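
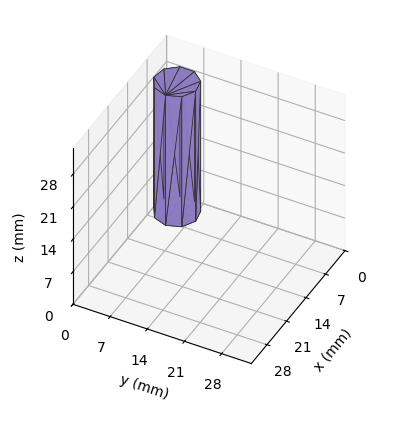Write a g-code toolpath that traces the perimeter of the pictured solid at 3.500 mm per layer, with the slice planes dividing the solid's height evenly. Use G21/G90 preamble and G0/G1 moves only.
Reading the render: the shape is a regular 9-sided prism (a cylinder approximated with 9 flat sides), circumscribed radius ≈ 4 mm, height ≈ 28 mm (dimensions read to the nearest mm from the axis ticks). For the g-code, the solid's height is divided into equal slices at the stated Δz and each level perimeter traced with G1 moves after a G0 lift.

; perimeter-only toolpath
G21 ; units = mm
G90 ; absolute positioning
G28 ; home
; layer 1
G0 Z3.500
G0 X8.000 Y4.000
G1 X7.064 Y6.571
G1 X4.695 Y7.939
G1 X2.000 Y7.464
G1 X0.241 Y5.368
G1 X0.241 Y2.632
G1 X2.000 Y0.536
G1 X4.695 Y0.061
G1 X7.064 Y1.429
G1 X8.000 Y4.000
; layer 2
G0 Z7.000
G0 X8.000 Y4.000
G1 X7.064 Y6.571
G1 X4.695 Y7.939
G1 X2.000 Y7.464
G1 X0.241 Y5.368
G1 X0.241 Y2.632
G1 X2.000 Y0.536
G1 X4.695 Y0.061
G1 X7.064 Y1.429
G1 X8.000 Y4.000
; layer 3
G0 Z10.500
G0 X8.000 Y4.000
G1 X7.064 Y6.571
G1 X4.695 Y7.939
G1 X2.000 Y7.464
G1 X0.241 Y5.368
G1 X0.241 Y2.632
G1 X2.000 Y0.536
G1 X4.695 Y0.061
G1 X7.064 Y1.429
G1 X8.000 Y4.000
; layer 4
G0 Z14.000
G0 X8.000 Y4.000
G1 X7.064 Y6.571
G1 X4.695 Y7.939
G1 X2.000 Y7.464
G1 X0.241 Y5.368
G1 X0.241 Y2.632
G1 X2.000 Y0.536
G1 X4.695 Y0.061
G1 X7.064 Y1.429
G1 X8.000 Y4.000
; layer 5
G0 Z17.500
G0 X8.000 Y4.000
G1 X7.064 Y6.571
G1 X4.695 Y7.939
G1 X2.000 Y7.464
G1 X0.241 Y5.368
G1 X0.241 Y2.632
G1 X2.000 Y0.536
G1 X4.695 Y0.061
G1 X7.064 Y1.429
G1 X8.000 Y4.000
; layer 6
G0 Z21.000
G0 X8.000 Y4.000
G1 X7.064 Y6.571
G1 X4.695 Y7.939
G1 X2.000 Y7.464
G1 X0.241 Y5.368
G1 X0.241 Y2.632
G1 X2.000 Y0.536
G1 X4.695 Y0.061
G1 X7.064 Y1.429
G1 X8.000 Y4.000
; layer 7
G0 Z24.500
G0 X8.000 Y4.000
G1 X7.064 Y6.571
G1 X4.695 Y7.939
G1 X2.000 Y7.464
G1 X0.241 Y5.368
G1 X0.241 Y2.632
G1 X2.000 Y0.536
G1 X4.695 Y0.061
G1 X7.064 Y1.429
G1 X8.000 Y4.000
; layer 8
G0 Z28.000
G0 X8.000 Y4.000
G1 X7.064 Y6.571
G1 X4.695 Y7.939
G1 X2.000 Y7.464
G1 X0.241 Y5.368
G1 X0.241 Y2.632
G1 X2.000 Y0.536
G1 X4.695 Y0.061
G1 X7.064 Y1.429
G1 X8.000 Y4.000
M2 ; end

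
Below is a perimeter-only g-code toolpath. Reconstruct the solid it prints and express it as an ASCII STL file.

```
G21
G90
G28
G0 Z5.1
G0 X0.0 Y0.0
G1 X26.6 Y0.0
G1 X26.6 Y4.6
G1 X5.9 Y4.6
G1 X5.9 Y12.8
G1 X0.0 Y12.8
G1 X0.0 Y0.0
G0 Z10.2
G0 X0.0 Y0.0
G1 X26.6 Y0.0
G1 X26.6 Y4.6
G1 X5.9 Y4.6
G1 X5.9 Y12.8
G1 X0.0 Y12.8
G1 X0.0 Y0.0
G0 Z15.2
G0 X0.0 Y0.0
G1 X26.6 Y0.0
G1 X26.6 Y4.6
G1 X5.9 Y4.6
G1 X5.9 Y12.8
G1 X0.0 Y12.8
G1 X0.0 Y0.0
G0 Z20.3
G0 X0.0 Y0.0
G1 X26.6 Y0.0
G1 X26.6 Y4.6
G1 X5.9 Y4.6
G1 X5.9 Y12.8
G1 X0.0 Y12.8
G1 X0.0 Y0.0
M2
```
solid part
  facet normal 0.0000 0.0000 -1.0000
    outer loop
      vertex 26.6 4.6 0.0
      vertex 26.6 0.0 0.0
      vertex 0.0 0.0 0.0
    endloop
  endfacet
  facet normal 0.0000 0.0000 -1.0000
    outer loop
      vertex 5.9 4.6 0.0
      vertex 26.6 4.6 0.0
      vertex 0.0 0.0 0.0
    endloop
  endfacet
  facet normal 0.0000 0.0000 -1.0000
    outer loop
      vertex 5.9 12.8 0.0
      vertex 5.9 4.6 0.0
      vertex 0.0 0.0 0.0
    endloop
  endfacet
  facet normal 0.0000 0.0000 -1.0000
    outer loop
      vertex 0.0 12.8 0.0
      vertex 5.9 12.8 0.0
      vertex 0.0 0.0 0.0
    endloop
  endfacet
  facet normal 0.0000 0.0000 1.0000
    outer loop
      vertex 0.0 0.0 20.3
      vertex 26.6 0.0 20.3
      vertex 26.6 4.6 20.3
    endloop
  endfacet
  facet normal 0.0000 0.0000 1.0000
    outer loop
      vertex 0.0 0.0 20.3
      vertex 26.6 4.6 20.3
      vertex 5.9 4.6 20.3
    endloop
  endfacet
  facet normal 0.0000 0.0000 1.0000
    outer loop
      vertex 0.0 0.0 20.3
      vertex 5.9 4.6 20.3
      vertex 5.9 12.8 20.3
    endloop
  endfacet
  facet normal 0.0000 0.0000 1.0000
    outer loop
      vertex 0.0 0.0 20.3
      vertex 5.9 12.8 20.3
      vertex 0.0 12.8 20.3
    endloop
  endfacet
  facet normal 0.0000 -1.0000 0.0000
    outer loop
      vertex 0.0 0.0 0.0
      vertex 26.6 0.0 0.0
      vertex 26.6 0.0 20.3
    endloop
  endfacet
  facet normal 0.0000 -1.0000 0.0000
    outer loop
      vertex 0.0 0.0 0.0
      vertex 26.6 0.0 20.3
      vertex 0.0 0.0 20.3
    endloop
  endfacet
  facet normal 1.0000 0.0000 0.0000
    outer loop
      vertex 26.6 0.0 0.0
      vertex 26.6 4.6 0.0
      vertex 26.6 4.6 20.3
    endloop
  endfacet
  facet normal 1.0000 0.0000 0.0000
    outer loop
      vertex 26.6 0.0 0.0
      vertex 26.6 4.6 20.3
      vertex 26.6 0.0 20.3
    endloop
  endfacet
  facet normal 0.0000 1.0000 0.0000
    outer loop
      vertex 26.6 4.6 0.0
      vertex 5.9 4.6 0.0
      vertex 5.9 4.6 20.3
    endloop
  endfacet
  facet normal 0.0000 1.0000 0.0000
    outer loop
      vertex 26.6 4.6 0.0
      vertex 5.9 4.6 20.3
      vertex 26.6 4.6 20.3
    endloop
  endfacet
  facet normal 1.0000 0.0000 0.0000
    outer loop
      vertex 5.9 4.6 0.0
      vertex 5.9 12.8 0.0
      vertex 5.9 12.8 20.3
    endloop
  endfacet
  facet normal 1.0000 0.0000 0.0000
    outer loop
      vertex 5.9 4.6 0.0
      vertex 5.9 12.8 20.3
      vertex 5.9 4.6 20.3
    endloop
  endfacet
  facet normal 0.0000 1.0000 0.0000
    outer loop
      vertex 5.9 12.8 0.0
      vertex 0.0 12.8 0.0
      vertex 0.0 12.8 20.3
    endloop
  endfacet
  facet normal 0.0000 1.0000 0.0000
    outer loop
      vertex 5.9 12.8 0.0
      vertex 0.0 12.8 20.3
      vertex 5.9 12.8 20.3
    endloop
  endfacet
  facet normal -1.0000 0.0000 0.0000
    outer loop
      vertex 0.0 12.8 0.0
      vertex 0.0 0.0 0.0
      vertex 0.0 0.0 20.3
    endloop
  endfacet
  facet normal -1.0000 0.0000 0.0000
    outer loop
      vertex 0.0 12.8 0.0
      vertex 0.0 0.0 20.3
      vertex 0.0 12.8 20.3
    endloop
  endfacet
endsolid part

The G0 Z moves step by Δz≈5.1 mm. Every layer's G1 loop is the same polygon, so the solid is a straight extrusion of it from z=0 to z≈20.3. Closing with flat bottom and top caps and triangulating gives 20 facets — an L-shaped prism: outer 26.6 × 12.8 mm, arm thicknesses ≈ 4.6 mm (horizontal) and 5.9 mm (vertical), extruded 20.3 mm in z.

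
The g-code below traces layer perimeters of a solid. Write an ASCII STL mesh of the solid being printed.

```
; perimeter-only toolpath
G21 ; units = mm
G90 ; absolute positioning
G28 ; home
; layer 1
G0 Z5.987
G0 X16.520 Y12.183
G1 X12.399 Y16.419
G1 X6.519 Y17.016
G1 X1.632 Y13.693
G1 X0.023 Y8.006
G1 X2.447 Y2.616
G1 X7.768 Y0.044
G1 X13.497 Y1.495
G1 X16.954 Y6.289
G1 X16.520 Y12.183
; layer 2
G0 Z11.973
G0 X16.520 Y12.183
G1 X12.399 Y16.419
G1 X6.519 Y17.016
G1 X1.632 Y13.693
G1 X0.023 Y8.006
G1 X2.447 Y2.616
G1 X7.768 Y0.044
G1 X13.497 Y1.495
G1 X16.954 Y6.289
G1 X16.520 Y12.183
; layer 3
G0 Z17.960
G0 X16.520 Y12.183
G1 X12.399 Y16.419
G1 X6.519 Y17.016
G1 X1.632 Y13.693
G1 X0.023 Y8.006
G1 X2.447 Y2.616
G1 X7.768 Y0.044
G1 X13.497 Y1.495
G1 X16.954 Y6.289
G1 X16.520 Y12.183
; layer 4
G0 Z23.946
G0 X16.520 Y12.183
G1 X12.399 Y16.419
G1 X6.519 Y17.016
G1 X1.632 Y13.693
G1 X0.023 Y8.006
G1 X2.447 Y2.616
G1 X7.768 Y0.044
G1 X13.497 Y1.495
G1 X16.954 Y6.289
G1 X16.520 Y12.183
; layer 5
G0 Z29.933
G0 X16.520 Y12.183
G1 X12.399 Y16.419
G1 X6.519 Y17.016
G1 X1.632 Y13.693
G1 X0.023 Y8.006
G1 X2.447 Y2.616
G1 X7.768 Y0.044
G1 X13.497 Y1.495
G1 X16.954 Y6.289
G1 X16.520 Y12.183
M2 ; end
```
solid part
  facet normal 0.0000 0.0000 -1.0000
    outer loop
      vertex 6.519 17.016 0.000
      vertex 12.399 16.419 0.000
      vertex 16.520 12.183 0.000
    endloop
  endfacet
  facet normal 0.0000 0.0000 -1.0000
    outer loop
      vertex 1.632 13.693 0.000
      vertex 6.519 17.016 0.000
      vertex 16.520 12.183 0.000
    endloop
  endfacet
  facet normal 0.0000 0.0000 -1.0000
    outer loop
      vertex 0.023 8.006 0.000
      vertex 1.632 13.693 0.000
      vertex 16.520 12.183 0.000
    endloop
  endfacet
  facet normal 0.0000 0.0000 -1.0000
    outer loop
      vertex 2.447 2.616 0.000
      vertex 0.023 8.006 0.000
      vertex 16.520 12.183 0.000
    endloop
  endfacet
  facet normal 0.0000 0.0000 -1.0000
    outer loop
      vertex 7.768 0.044 0.000
      vertex 2.447 2.616 0.000
      vertex 16.520 12.183 0.000
    endloop
  endfacet
  facet normal 0.0000 0.0000 -1.0000
    outer loop
      vertex 13.497 1.495 0.000
      vertex 7.768 0.044 0.000
      vertex 16.520 12.183 0.000
    endloop
  endfacet
  facet normal 0.0000 0.0000 -1.0000
    outer loop
      vertex 16.954 6.289 0.000
      vertex 13.497 1.495 0.000
      vertex 16.520 12.183 0.000
    endloop
  endfacet
  facet normal 0.0000 0.0000 1.0000
    outer loop
      vertex 16.520 12.183 29.933
      vertex 12.399 16.419 29.933
      vertex 6.519 17.016 29.933
    endloop
  endfacet
  facet normal 0.0000 0.0000 1.0000
    outer loop
      vertex 16.520 12.183 29.933
      vertex 6.519 17.016 29.933
      vertex 1.632 13.693 29.933
    endloop
  endfacet
  facet normal 0.0000 0.0000 1.0000
    outer loop
      vertex 16.520 12.183 29.933
      vertex 1.632 13.693 29.933
      vertex 0.023 8.006 29.933
    endloop
  endfacet
  facet normal 0.0000 0.0000 1.0000
    outer loop
      vertex 16.520 12.183 29.933
      vertex 0.023 8.006 29.933
      vertex 2.447 2.616 29.933
    endloop
  endfacet
  facet normal 0.0000 0.0000 1.0000
    outer loop
      vertex 16.520 12.183 29.933
      vertex 2.447 2.616 29.933
      vertex 7.768 0.044 29.933
    endloop
  endfacet
  facet normal 0.0000 0.0000 1.0000
    outer loop
      vertex 16.520 12.183 29.933
      vertex 7.768 0.044 29.933
      vertex 13.497 1.495 29.933
    endloop
  endfacet
  facet normal 0.0000 0.0000 1.0000
    outer loop
      vertex 16.520 12.183 29.933
      vertex 13.497 1.495 29.933
      vertex 16.954 6.289 29.933
    endloop
  endfacet
  facet normal 0.7168 0.6973 0.0000
    outer loop
      vertex 16.520 12.183 0.000
      vertex 12.399 16.419 0.000
      vertex 12.399 16.419 29.933
    endloop
  endfacet
  facet normal 0.7168 0.6973 0.0000
    outer loop
      vertex 16.520 12.183 0.000
      vertex 12.399 16.419 29.933
      vertex 16.520 12.183 29.933
    endloop
  endfacet
  facet normal 0.1010 0.9949 0.0000
    outer loop
      vertex 12.399 16.419 0.000
      vertex 6.519 17.016 0.000
      vertex 6.519 17.016 29.933
    endloop
  endfacet
  facet normal 0.1010 0.9949 0.0000
    outer loop
      vertex 12.399 16.419 0.000
      vertex 6.519 17.016 29.933
      vertex 12.399 16.419 29.933
    endloop
  endfacet
  facet normal -0.5623 0.8269 0.0000
    outer loop
      vertex 6.519 17.016 0.000
      vertex 1.632 13.693 0.000
      vertex 1.632 13.693 29.933
    endloop
  endfacet
  facet normal -0.5623 0.8269 0.0000
    outer loop
      vertex 6.519 17.016 0.000
      vertex 1.632 13.693 29.933
      vertex 6.519 17.016 29.933
    endloop
  endfacet
  facet normal -0.9622 0.2722 0.0000
    outer loop
      vertex 1.632 13.693 0.000
      vertex 0.023 8.006 0.000
      vertex 0.023 8.006 29.933
    endloop
  endfacet
  facet normal -0.9622 0.2722 0.0000
    outer loop
      vertex 1.632 13.693 0.000
      vertex 0.023 8.006 29.933
      vertex 1.632 13.693 29.933
    endloop
  endfacet
  facet normal -0.9120 -0.4102 0.0000
    outer loop
      vertex 0.023 8.006 0.000
      vertex 2.447 2.616 0.000
      vertex 2.447 2.616 29.933
    endloop
  endfacet
  facet normal -0.9120 -0.4102 0.0000
    outer loop
      vertex 0.023 8.006 0.000
      vertex 2.447 2.616 29.933
      vertex 0.023 8.006 29.933
    endloop
  endfacet
  facet normal -0.4352 -0.9003 0.0000
    outer loop
      vertex 2.447 2.616 0.000
      vertex 7.768 0.044 0.000
      vertex 7.768 0.044 29.933
    endloop
  endfacet
  facet normal -0.4352 -0.9003 0.0000
    outer loop
      vertex 2.447 2.616 0.000
      vertex 7.768 0.044 29.933
      vertex 2.447 2.616 29.933
    endloop
  endfacet
  facet normal 0.2455 -0.9694 0.0000
    outer loop
      vertex 7.768 0.044 0.000
      vertex 13.497 1.495 0.000
      vertex 13.497 1.495 29.933
    endloop
  endfacet
  facet normal 0.2455 -0.9694 0.0000
    outer loop
      vertex 7.768 0.044 0.000
      vertex 13.497 1.495 29.933
      vertex 7.768 0.044 29.933
    endloop
  endfacet
  facet normal 0.8111 -0.5849 0.0000
    outer loop
      vertex 13.497 1.495 0.000
      vertex 16.954 6.289 0.000
      vertex 16.954 6.289 29.933
    endloop
  endfacet
  facet normal 0.8111 -0.5849 0.0000
    outer loop
      vertex 13.497 1.495 0.000
      vertex 16.954 6.289 29.933
      vertex 13.497 1.495 29.933
    endloop
  endfacet
  facet normal 0.9973 0.0734 0.0000
    outer loop
      vertex 16.954 6.289 0.000
      vertex 16.520 12.183 0.000
      vertex 16.520 12.183 29.933
    endloop
  endfacet
  facet normal 0.9973 0.0734 0.0000
    outer loop
      vertex 16.954 6.289 0.000
      vertex 16.520 12.183 29.933
      vertex 16.954 6.289 29.933
    endloop
  endfacet
endsolid part

The G0 Z moves step by Δz≈5.987 mm. Every layer's G1 loop is the same polygon, so the solid is a straight extrusion of it from z=0 to z≈29.9. Closing with flat bottom and top caps and triangulating gives 32 facets — a regular 9-sided prism (a cylinder approximated with 9 flat sides), circumscribed radius ≈ 8.64 mm, height ≈ 29.9 mm.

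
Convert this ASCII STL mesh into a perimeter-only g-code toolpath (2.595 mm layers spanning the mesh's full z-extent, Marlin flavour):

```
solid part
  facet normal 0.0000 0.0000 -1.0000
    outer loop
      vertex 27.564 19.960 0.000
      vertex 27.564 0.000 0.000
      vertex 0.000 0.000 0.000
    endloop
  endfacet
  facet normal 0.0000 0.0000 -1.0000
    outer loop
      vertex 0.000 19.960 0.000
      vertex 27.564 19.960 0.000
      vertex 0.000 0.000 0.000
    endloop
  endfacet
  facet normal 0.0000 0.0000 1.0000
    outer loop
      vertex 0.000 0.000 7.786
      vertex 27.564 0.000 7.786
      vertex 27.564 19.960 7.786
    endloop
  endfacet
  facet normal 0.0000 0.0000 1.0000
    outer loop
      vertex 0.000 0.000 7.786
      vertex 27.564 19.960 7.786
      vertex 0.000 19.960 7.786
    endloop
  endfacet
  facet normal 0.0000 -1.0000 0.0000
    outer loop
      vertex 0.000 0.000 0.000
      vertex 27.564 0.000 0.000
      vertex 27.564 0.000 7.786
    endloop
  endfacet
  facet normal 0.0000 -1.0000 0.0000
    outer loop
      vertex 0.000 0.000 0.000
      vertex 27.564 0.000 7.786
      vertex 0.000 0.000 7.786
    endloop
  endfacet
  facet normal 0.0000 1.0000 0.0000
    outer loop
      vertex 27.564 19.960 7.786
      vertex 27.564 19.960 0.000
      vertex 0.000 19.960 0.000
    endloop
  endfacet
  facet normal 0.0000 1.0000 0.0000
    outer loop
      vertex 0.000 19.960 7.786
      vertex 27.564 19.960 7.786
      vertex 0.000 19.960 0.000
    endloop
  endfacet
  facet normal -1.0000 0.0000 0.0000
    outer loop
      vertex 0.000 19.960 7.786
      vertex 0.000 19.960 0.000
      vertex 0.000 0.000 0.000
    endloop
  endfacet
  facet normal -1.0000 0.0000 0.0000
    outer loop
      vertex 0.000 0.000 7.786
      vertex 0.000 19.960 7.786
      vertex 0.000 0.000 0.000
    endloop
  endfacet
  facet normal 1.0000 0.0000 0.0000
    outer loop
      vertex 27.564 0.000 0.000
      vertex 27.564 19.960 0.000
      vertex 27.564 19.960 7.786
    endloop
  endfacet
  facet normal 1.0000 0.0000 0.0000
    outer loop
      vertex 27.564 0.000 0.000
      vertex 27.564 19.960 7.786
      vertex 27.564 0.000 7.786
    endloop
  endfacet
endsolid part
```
; perimeter-only toolpath
G21 ; units = mm
G90 ; absolute positioning
G28 ; home
; layer 1
G0 Z2.595
G0 X0.000 Y0.000
G1 X27.564 Y0.000
G1 X27.564 Y19.960
G1 X0.000 Y19.960
G1 X0.000 Y0.000
; layer 2
G0 Z5.191
G0 X0.000 Y0.000
G1 X27.564 Y0.000
G1 X27.564 Y19.960
G1 X0.000 Y19.960
G1 X0.000 Y0.000
; layer 3
G0 Z7.786
G0 X0.000 Y0.000
G1 X27.564 Y0.000
G1 X27.564 Y19.960
G1 X0.000 Y19.960
G1 X0.000 Y0.000
M2 ; end

The solid is a rectangular box, roughly 27.6 × 20 mm footprint and 7.79 mm tall. Slicing at Δz = 2.595 mm — 3 equal slices spanning the solid's height, so layer i sits at z = i·h/3 — gives 3 non-empty perimeters. Each is a 4-segment closed polygon; G0 lifts to the layer z and rapids to the start vertex, then G1 traces the edges.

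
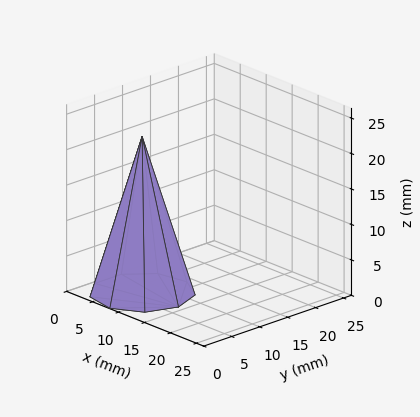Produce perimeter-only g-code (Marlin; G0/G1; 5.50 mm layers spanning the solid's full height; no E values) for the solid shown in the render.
Reading the render: the shape is a regular 9-sided pyramid, base circumscribed radius ≈ 7 mm, apex at z ≈ 22 mm (dimensions read to the nearest mm from the axis ticks). For the g-code, the solid's height is divided into equal slices at the stated Δz and each level perimeter traced with G1 moves after a G0 lift.

; perimeter-only toolpath
G21 ; units = mm
G90 ; absolute positioning
G28 ; home
; layer 1
G0 Z5.50
G0 X12.25 Y7.00
G1 X11.02 Y10.38
G1 X7.92 Y12.17
G1 X4.38 Y11.54
G1 X2.06 Y8.79
G1 X2.06 Y5.21
G1 X4.38 Y2.46
G1 X7.92 Y1.83
G1 X11.02 Y3.62
G1 X12.25 Y7.00
; layer 2
G0 Z11.00
G0 X10.50 Y7.00
G1 X9.68 Y9.25
G1 X7.61 Y10.45
G1 X5.25 Y10.03
G1 X3.71 Y8.20
G1 X3.71 Y5.80
G1 X5.25 Y3.97
G1 X7.61 Y3.56
G1 X9.68 Y4.75
G1 X10.50 Y7.00
; layer 3
G0 Z16.50
G0 X8.75 Y7.00
G1 X8.34 Y8.12
G1 X7.30 Y8.72
G1 X6.12 Y8.52
G1 X5.36 Y7.60
G1 X5.36 Y6.40
G1 X6.12 Y5.49
G1 X7.30 Y5.28
G1 X8.34 Y5.88
G1 X8.75 Y7.00
M2 ; end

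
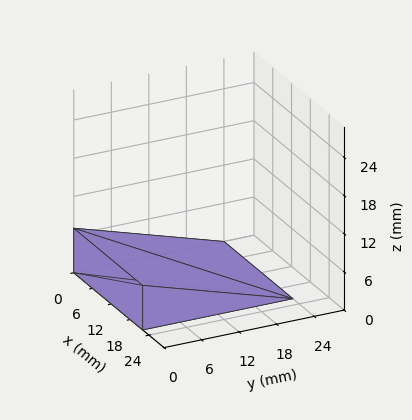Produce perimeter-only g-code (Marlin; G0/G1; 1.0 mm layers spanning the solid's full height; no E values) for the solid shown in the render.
Reading the render: the shape is a wedge (ramp): 22 × 24 mm base, rising to 7 mm along the y=0 edge and sloping linearly to z=0 at y=24 (dimensions read to the nearest mm from the axis ticks). For the g-code, the solid's height is divided into equal slices at the stated Δz and each level perimeter traced with G1 moves after a G0 lift.

; perimeter-only toolpath
G21 ; units = mm
G90 ; absolute positioning
G28 ; home
; layer 1
G0 Z1.0
G0 X0.0 Y0.0
G1 X22.0 Y0.0
G1 X22.0 Y20.6
G1 X0.0 Y20.6
G1 X0.0 Y0.0
; layer 2
G0 Z2.0
G0 X0.0 Y0.0
G1 X22.0 Y0.0
G1 X22.0 Y17.1
G1 X0.0 Y17.1
G1 X0.0 Y0.0
; layer 3
G0 Z3.0
G0 X0.0 Y0.0
G1 X22.0 Y0.0
G1 X22.0 Y13.7
G1 X0.0 Y13.7
G1 X0.0 Y0.0
; layer 4
G0 Z4.0
G0 X0.0 Y0.0
G1 X22.0 Y0.0
G1 X22.0 Y10.3
G1 X0.0 Y10.3
G1 X0.0 Y0.0
; layer 5
G0 Z5.0
G0 X0.0 Y0.0
G1 X22.0 Y0.0
G1 X22.0 Y6.9
G1 X0.0 Y6.9
G1 X0.0 Y0.0
; layer 6
G0 Z6.0
G0 X0.0 Y0.0
G1 X22.0 Y0.0
G1 X22.0 Y3.4
G1 X0.0 Y3.4
G1 X0.0 Y0.0
M2 ; end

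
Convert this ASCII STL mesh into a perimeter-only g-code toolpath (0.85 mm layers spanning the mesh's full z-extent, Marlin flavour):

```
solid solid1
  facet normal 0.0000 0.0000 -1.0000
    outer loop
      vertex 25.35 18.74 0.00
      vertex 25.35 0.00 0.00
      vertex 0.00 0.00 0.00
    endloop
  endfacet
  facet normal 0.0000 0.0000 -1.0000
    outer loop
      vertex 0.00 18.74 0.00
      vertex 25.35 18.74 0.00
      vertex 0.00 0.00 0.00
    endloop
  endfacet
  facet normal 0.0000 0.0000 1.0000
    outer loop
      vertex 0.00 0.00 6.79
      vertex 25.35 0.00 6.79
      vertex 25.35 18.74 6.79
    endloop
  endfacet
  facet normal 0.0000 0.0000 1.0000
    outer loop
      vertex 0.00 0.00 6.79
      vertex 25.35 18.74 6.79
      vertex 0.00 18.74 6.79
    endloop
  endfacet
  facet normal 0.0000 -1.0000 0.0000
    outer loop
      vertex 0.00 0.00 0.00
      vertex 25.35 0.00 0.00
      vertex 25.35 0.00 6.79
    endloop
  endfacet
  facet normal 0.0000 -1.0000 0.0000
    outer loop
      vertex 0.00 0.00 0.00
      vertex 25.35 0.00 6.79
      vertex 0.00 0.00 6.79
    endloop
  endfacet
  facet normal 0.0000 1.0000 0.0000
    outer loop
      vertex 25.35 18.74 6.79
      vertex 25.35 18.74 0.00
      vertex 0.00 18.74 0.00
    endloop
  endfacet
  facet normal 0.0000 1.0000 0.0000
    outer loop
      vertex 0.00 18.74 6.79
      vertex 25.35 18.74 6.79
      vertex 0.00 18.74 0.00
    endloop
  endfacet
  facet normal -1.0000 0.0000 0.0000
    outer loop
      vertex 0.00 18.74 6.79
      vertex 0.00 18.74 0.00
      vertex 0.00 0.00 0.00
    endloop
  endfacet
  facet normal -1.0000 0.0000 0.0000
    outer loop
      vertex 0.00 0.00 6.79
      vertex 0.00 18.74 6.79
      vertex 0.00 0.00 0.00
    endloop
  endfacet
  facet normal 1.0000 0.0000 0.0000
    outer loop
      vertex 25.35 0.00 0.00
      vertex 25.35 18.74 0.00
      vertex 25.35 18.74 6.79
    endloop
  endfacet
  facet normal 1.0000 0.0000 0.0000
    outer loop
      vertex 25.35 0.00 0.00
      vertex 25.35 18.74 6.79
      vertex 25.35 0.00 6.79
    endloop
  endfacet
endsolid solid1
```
; perimeter-only toolpath
G21 ; units = mm
G90 ; absolute positioning
G28 ; home
; layer 1
G0 Z0.85
G0 X0.00 Y0.00
G1 X25.35 Y0.00
G1 X25.35 Y18.74
G1 X0.00 Y18.74
G1 X0.00 Y0.00
; layer 2
G0 Z1.70
G0 X0.00 Y0.00
G1 X25.35 Y0.00
G1 X25.35 Y18.74
G1 X0.00 Y18.74
G1 X0.00 Y0.00
; layer 3
G0 Z2.55
G0 X0.00 Y0.00
G1 X25.35 Y0.00
G1 X25.35 Y18.74
G1 X0.00 Y18.74
G1 X0.00 Y0.00
; layer 4
G0 Z3.40
G0 X0.00 Y0.00
G1 X25.35 Y0.00
G1 X25.35 Y18.74
G1 X0.00 Y18.74
G1 X0.00 Y0.00
; layer 5
G0 Z4.24
G0 X0.00 Y0.00
G1 X25.35 Y0.00
G1 X25.35 Y18.74
G1 X0.00 Y18.74
G1 X0.00 Y0.00
; layer 6
G0 Z5.09
G0 X0.00 Y0.00
G1 X25.35 Y0.00
G1 X25.35 Y18.74
G1 X0.00 Y18.74
G1 X0.00 Y0.00
; layer 7
G0 Z5.94
G0 X0.00 Y0.00
G1 X25.35 Y0.00
G1 X25.35 Y18.74
G1 X0.00 Y18.74
G1 X0.00 Y0.00
; layer 8
G0 Z6.79
G0 X0.00 Y0.00
G1 X25.35 Y0.00
G1 X25.35 Y18.74
G1 X0.00 Y18.74
G1 X0.00 Y0.00
M2 ; end

The solid is a rectangular box, roughly 25.4 × 18.7 mm footprint and 6.79 mm tall. Slicing at Δz = 0.85 mm — 8 equal slices spanning the solid's height, so layer i sits at z = i·h/8 — gives 8 non-empty perimeters. Each is a 4-segment closed polygon; G0 lifts to the layer z and rapids to the start vertex, then G1 traces the edges.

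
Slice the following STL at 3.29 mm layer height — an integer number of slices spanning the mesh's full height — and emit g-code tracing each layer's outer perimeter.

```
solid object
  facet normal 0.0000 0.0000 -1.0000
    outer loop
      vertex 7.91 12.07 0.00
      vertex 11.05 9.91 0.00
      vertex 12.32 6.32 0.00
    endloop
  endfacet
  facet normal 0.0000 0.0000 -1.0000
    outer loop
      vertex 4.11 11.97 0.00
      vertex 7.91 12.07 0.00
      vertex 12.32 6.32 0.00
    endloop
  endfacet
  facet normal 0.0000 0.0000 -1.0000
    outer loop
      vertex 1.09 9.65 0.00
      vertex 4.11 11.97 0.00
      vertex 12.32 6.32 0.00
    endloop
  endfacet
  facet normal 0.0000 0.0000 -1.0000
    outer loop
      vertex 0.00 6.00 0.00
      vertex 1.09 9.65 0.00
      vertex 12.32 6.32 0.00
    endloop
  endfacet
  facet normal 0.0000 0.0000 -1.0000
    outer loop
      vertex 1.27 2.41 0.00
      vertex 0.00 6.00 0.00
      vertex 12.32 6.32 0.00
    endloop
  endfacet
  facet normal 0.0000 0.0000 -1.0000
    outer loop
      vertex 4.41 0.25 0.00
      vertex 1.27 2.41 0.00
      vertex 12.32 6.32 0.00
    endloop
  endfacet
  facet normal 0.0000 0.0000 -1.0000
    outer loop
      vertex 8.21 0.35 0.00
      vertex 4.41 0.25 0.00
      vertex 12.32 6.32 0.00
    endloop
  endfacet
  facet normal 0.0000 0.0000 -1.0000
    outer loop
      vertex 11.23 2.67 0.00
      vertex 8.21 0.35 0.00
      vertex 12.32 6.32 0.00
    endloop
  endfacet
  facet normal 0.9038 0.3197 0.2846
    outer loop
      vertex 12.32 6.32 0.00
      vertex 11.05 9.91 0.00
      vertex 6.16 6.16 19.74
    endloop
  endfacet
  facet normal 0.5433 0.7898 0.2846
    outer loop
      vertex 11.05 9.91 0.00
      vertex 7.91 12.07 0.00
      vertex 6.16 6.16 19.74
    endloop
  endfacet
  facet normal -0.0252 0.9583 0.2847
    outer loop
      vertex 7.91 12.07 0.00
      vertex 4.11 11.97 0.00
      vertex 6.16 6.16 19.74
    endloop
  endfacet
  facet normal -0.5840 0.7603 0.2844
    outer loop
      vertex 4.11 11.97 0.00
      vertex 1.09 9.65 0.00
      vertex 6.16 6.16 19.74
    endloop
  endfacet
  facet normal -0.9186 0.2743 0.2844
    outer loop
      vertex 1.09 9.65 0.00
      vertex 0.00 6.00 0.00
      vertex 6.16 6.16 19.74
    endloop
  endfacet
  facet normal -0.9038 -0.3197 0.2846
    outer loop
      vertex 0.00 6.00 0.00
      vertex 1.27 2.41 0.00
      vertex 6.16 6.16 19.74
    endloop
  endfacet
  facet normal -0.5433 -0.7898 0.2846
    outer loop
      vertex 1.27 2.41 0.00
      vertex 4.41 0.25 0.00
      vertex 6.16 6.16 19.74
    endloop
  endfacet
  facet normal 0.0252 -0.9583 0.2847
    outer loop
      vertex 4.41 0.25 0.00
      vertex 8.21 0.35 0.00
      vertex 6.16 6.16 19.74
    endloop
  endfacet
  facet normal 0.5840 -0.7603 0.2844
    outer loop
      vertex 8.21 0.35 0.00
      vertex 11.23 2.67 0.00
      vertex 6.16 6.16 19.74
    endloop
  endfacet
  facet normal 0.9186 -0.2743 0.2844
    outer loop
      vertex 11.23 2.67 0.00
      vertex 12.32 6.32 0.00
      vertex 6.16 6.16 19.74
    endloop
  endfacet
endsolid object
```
; perimeter-only toolpath
G21 ; units = mm
G90 ; absolute positioning
G28 ; home
; layer 1
G0 Z3.29
G0 X11.29 Y6.29
G1 X10.23 Y9.29
G1 X7.62 Y11.09
G1 X4.45 Y11.00
G1 X1.93 Y9.07
G1 X1.03 Y6.03
G1 X2.08 Y3.04
G1 X4.70 Y1.23
G1 X7.87 Y1.32
G1 X10.39 Y3.25
G1 X11.29 Y6.29
; layer 2
G0 Z6.58
G0 X10.27 Y6.27
G1 X9.42 Y8.66
G1 X7.33 Y10.10
G1 X4.79 Y10.03
G1 X2.78 Y8.49
G1 X2.05 Y6.05
G1 X2.90 Y3.66
G1 X4.99 Y2.22
G1 X7.53 Y2.29
G1 X9.54 Y3.83
G1 X10.27 Y6.27
; layer 3
G0 Z9.87
G0 X9.24 Y6.24
G1 X8.61 Y8.04
G1 X7.04 Y9.12
G1 X5.13 Y9.07
G1 X3.62 Y7.91
G1 X3.08 Y6.08
G1 X3.71 Y4.29
G1 X5.29 Y3.21
G1 X7.19 Y3.25
G1 X8.70 Y4.42
G1 X9.24 Y6.24
; layer 4
G0 Z13.16
G0 X8.21 Y6.21
G1 X7.79 Y7.41
G1 X6.74 Y8.13
G1 X5.48 Y8.10
G1 X4.47 Y7.32
G1 X4.11 Y6.11
G1 X4.53 Y4.91
G1 X5.58 Y4.19
G1 X6.84 Y4.22
G1 X7.85 Y5.00
G1 X8.21 Y6.21
; layer 5
G0 Z16.45
G0 X7.19 Y6.19
G1 X6.97 Y6.79
G1 X6.45 Y7.14
G1 X5.82 Y7.13
G1 X5.32 Y6.74
G1 X5.13 Y6.13
G1 X5.35 Y5.54
G1 X5.87 Y5.18
G1 X6.50 Y5.19
G1 X7.00 Y5.58
G1 X7.19 Y6.19
M2 ; end

The solid is a regular 10-sided pyramid, base circumscribed radius ≈ 6.16 mm, apex at z ≈ 19.7 mm. Slicing at Δz = 3.29 mm — 6 equal slices spanning the solid's height, so layer i sits at z = i·h/6 — gives 5 non-empty perimeters. Each is a 10-segment closed polygon; G0 lifts to the layer z and rapids to the start vertex, then G1 traces the edges. The cross-section shrinks linearly with z (the slice at the apex is degenerate and omitted).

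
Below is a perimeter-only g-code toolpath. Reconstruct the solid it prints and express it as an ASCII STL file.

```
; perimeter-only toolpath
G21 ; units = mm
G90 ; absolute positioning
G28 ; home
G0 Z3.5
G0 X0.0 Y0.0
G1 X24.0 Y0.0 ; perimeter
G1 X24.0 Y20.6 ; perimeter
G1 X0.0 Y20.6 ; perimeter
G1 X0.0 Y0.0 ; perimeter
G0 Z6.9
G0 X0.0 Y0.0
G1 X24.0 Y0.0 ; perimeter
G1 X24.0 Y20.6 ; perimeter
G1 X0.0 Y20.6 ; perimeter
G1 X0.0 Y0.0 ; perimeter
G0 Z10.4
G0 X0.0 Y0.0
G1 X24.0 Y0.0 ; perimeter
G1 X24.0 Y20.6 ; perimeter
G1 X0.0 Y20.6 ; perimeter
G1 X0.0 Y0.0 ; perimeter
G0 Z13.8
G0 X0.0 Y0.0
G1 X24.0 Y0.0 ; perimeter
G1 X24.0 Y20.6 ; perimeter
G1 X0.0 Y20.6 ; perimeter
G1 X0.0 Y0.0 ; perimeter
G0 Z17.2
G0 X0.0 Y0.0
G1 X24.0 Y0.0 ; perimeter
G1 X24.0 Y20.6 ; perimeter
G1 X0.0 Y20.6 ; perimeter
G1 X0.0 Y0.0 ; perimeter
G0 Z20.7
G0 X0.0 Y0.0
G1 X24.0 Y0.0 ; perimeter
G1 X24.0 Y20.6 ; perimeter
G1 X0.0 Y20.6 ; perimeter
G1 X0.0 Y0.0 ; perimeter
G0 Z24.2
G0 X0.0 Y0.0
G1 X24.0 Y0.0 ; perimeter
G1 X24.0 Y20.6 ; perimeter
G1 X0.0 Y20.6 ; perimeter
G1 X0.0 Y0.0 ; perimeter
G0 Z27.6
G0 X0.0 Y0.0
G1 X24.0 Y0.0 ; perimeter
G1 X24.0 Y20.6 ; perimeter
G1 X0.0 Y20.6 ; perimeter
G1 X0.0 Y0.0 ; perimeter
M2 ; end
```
solid part
  facet normal 0.0000 0.0000 -1.0000
    outer loop
      vertex 24.0 20.6 0.0
      vertex 24.0 0.0 0.0
      vertex 0.0 0.0 0.0
    endloop
  endfacet
  facet normal 0.0000 0.0000 -1.0000
    outer loop
      vertex 0.0 20.6 0.0
      vertex 24.0 20.6 0.0
      vertex 0.0 0.0 0.0
    endloop
  endfacet
  facet normal 0.0000 0.0000 1.0000
    outer loop
      vertex 0.0 0.0 27.6
      vertex 24.0 0.0 27.6
      vertex 24.0 20.6 27.6
    endloop
  endfacet
  facet normal 0.0000 0.0000 1.0000
    outer loop
      vertex 0.0 0.0 27.6
      vertex 24.0 20.6 27.6
      vertex 0.0 20.6 27.6
    endloop
  endfacet
  facet normal 0.0000 -1.0000 0.0000
    outer loop
      vertex 0.0 0.0 0.0
      vertex 24.0 0.0 0.0
      vertex 24.0 0.0 27.6
    endloop
  endfacet
  facet normal 0.0000 -1.0000 0.0000
    outer loop
      vertex 0.0 0.0 0.0
      vertex 24.0 0.0 27.6
      vertex 0.0 0.0 27.6
    endloop
  endfacet
  facet normal 0.0000 1.0000 0.0000
    outer loop
      vertex 24.0 20.6 27.6
      vertex 24.0 20.6 0.0
      vertex 0.0 20.6 0.0
    endloop
  endfacet
  facet normal 0.0000 1.0000 0.0000
    outer loop
      vertex 0.0 20.6 27.6
      vertex 24.0 20.6 27.6
      vertex 0.0 20.6 0.0
    endloop
  endfacet
  facet normal -1.0000 0.0000 0.0000
    outer loop
      vertex 0.0 20.6 27.6
      vertex 0.0 20.6 0.0
      vertex 0.0 0.0 0.0
    endloop
  endfacet
  facet normal -1.0000 0.0000 0.0000
    outer loop
      vertex 0.0 0.0 27.6
      vertex 0.0 20.6 27.6
      vertex 0.0 0.0 0.0
    endloop
  endfacet
  facet normal 1.0000 0.0000 0.0000
    outer loop
      vertex 24.0 0.0 0.0
      vertex 24.0 20.6 0.0
      vertex 24.0 20.6 27.6
    endloop
  endfacet
  facet normal 1.0000 0.0000 0.0000
    outer loop
      vertex 24.0 0.0 0.0
      vertex 24.0 20.6 27.6
      vertex 24.0 0.0 27.6
    endloop
  endfacet
endsolid part

The G0 Z moves step by Δz≈3.5 mm. Every layer's G1 loop is the same polygon, so the solid is a straight extrusion of it from z=0 to z≈27.6. Closing with flat bottom and top caps and triangulating gives 12 facets — a rectangular box, roughly 24 × 20.6 mm footprint and 27.6 mm tall.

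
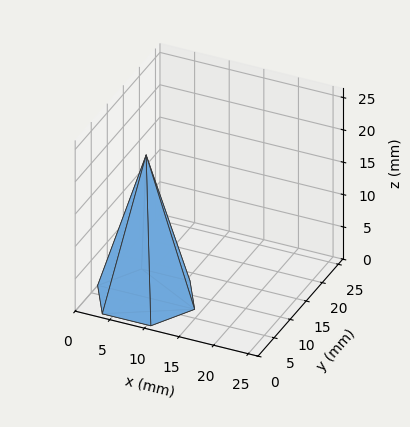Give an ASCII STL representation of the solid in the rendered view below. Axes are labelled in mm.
Reading the render: the shape is a regular 6-sided pyramid, base circumscribed radius ≈ 7 mm, apex at z ≈ 22 mm (dimensions read to the nearest mm from the axis ticks). For the STL, each face is triangulated and given an outward normal.

solid part
  facet normal 0.0000 0.0000 -1.0000
    outer loop
      vertex 3.5 13.1 0.0
      vertex 10.5 13.1 0.0
      vertex 14.0 7.0 0.0
    endloop
  endfacet
  facet normal 0.0000 0.0000 -1.0000
    outer loop
      vertex 0.0 7.0 0.0
      vertex 3.5 13.1 0.0
      vertex 14.0 7.0 0.0
    endloop
  endfacet
  facet normal 0.0000 0.0000 -1.0000
    outer loop
      vertex 3.5 0.9 0.0
      vertex 0.0 7.0 0.0
      vertex 14.0 7.0 0.0
    endloop
  endfacet
  facet normal 0.0000 0.0000 -1.0000
    outer loop
      vertex 10.5 0.9 0.0
      vertex 3.5 0.9 0.0
      vertex 14.0 7.0 0.0
    endloop
  endfacet
  facet normal 0.8361 0.4797 0.2660
    outer loop
      vertex 14.0 7.0 0.0
      vertex 10.5 13.1 0.0
      vertex 7.0 7.0 22.0
    endloop
  endfacet
  facet normal 0.0000 0.9636 0.2672
    outer loop
      vertex 10.5 13.1 0.0
      vertex 3.5 13.1 0.0
      vertex 7.0 7.0 22.0
    endloop
  endfacet
  facet normal -0.8361 0.4797 0.2660
    outer loop
      vertex 3.5 13.1 0.0
      vertex 0.0 7.0 0.0
      vertex 7.0 7.0 22.0
    endloop
  endfacet
  facet normal -0.8361 -0.4797 0.2660
    outer loop
      vertex 0.0 7.0 0.0
      vertex 3.5 0.9 0.0
      vertex 7.0 7.0 22.0
    endloop
  endfacet
  facet normal 0.0000 -0.9636 0.2672
    outer loop
      vertex 3.5 0.9 0.0
      vertex 10.5 0.9 0.0
      vertex 7.0 7.0 22.0
    endloop
  endfacet
  facet normal 0.8361 -0.4797 0.2660
    outer loop
      vertex 10.5 0.9 0.0
      vertex 14.0 7.0 0.0
      vertex 7.0 7.0 22.0
    endloop
  endfacet
endsolid part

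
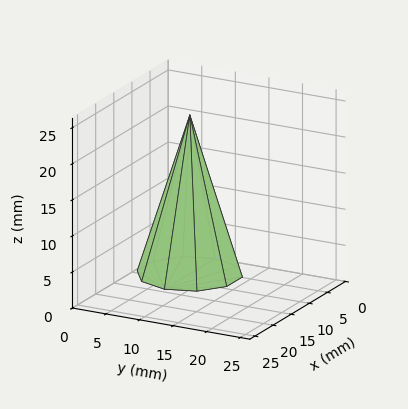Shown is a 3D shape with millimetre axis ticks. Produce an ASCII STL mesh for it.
Reading the render: the shape is a regular 10-sided pyramid, base circumscribed radius ≈ 7 mm, apex at z ≈ 22 mm (dimensions read to the nearest mm from the axis ticks). For the STL, each face is triangulated and given an outward normal.

solid part
  facet normal 0.0000 0.0000 -1.0000
    outer loop
      vertex 9.163 13.657 0.000
      vertex 12.663 11.114 0.000
      vertex 14.000 7.000 0.000
    endloop
  endfacet
  facet normal 0.0000 0.0000 -1.0000
    outer loop
      vertex 4.837 13.657 0.000
      vertex 9.163 13.657 0.000
      vertex 14.000 7.000 0.000
    endloop
  endfacet
  facet normal 0.0000 0.0000 -1.0000
    outer loop
      vertex 1.337 11.114 0.000
      vertex 4.837 13.657 0.000
      vertex 14.000 7.000 0.000
    endloop
  endfacet
  facet normal 0.0000 0.0000 -1.0000
    outer loop
      vertex 0.000 7.000 0.000
      vertex 1.337 11.114 0.000
      vertex 14.000 7.000 0.000
    endloop
  endfacet
  facet normal 0.0000 0.0000 -1.0000
    outer loop
      vertex 1.337 2.886 0.000
      vertex 0.000 7.000 0.000
      vertex 14.000 7.000 0.000
    endloop
  endfacet
  facet normal 0.0000 0.0000 -1.0000
    outer loop
      vertex 4.837 0.343 0.000
      vertex 1.337 2.886 0.000
      vertex 14.000 7.000 0.000
    endloop
  endfacet
  facet normal 0.0000 0.0000 -1.0000
    outer loop
      vertex 9.163 0.343 0.000
      vertex 4.837 0.343 0.000
      vertex 14.000 7.000 0.000
    endloop
  endfacet
  facet normal 0.0000 0.0000 -1.0000
    outer loop
      vertex 12.663 2.886 0.000
      vertex 9.163 0.343 0.000
      vertex 14.000 7.000 0.000
    endloop
  endfacet
  facet normal 0.9103 0.2958 0.2896
    outer loop
      vertex 14.000 7.000 0.000
      vertex 12.663 11.114 0.000
      vertex 7.000 7.000 22.000
    endloop
  endfacet
  facet normal 0.5626 0.7743 0.2896
    outer loop
      vertex 12.663 11.114 0.000
      vertex 9.163 13.657 0.000
      vertex 7.000 7.000 22.000
    endloop
  endfacet
  facet normal 0.0000 0.9571 0.2896
    outer loop
      vertex 9.163 13.657 0.000
      vertex 4.837 13.657 0.000
      vertex 7.000 7.000 22.000
    endloop
  endfacet
  facet normal -0.5626 0.7743 0.2896
    outer loop
      vertex 4.837 13.657 0.000
      vertex 1.337 11.114 0.000
      vertex 7.000 7.000 22.000
    endloop
  endfacet
  facet normal -0.9103 0.2958 0.2896
    outer loop
      vertex 1.337 11.114 0.000
      vertex 0.000 7.000 0.000
      vertex 7.000 7.000 22.000
    endloop
  endfacet
  facet normal -0.9103 -0.2958 0.2896
    outer loop
      vertex 0.000 7.000 0.000
      vertex 1.337 2.886 0.000
      vertex 7.000 7.000 22.000
    endloop
  endfacet
  facet normal -0.5626 -0.7743 0.2896
    outer loop
      vertex 1.337 2.886 0.000
      vertex 4.837 0.343 0.000
      vertex 7.000 7.000 22.000
    endloop
  endfacet
  facet normal 0.0000 -0.9571 0.2896
    outer loop
      vertex 4.837 0.343 0.000
      vertex 9.163 0.343 0.000
      vertex 7.000 7.000 22.000
    endloop
  endfacet
  facet normal 0.5626 -0.7743 0.2896
    outer loop
      vertex 9.163 0.343 0.000
      vertex 12.663 2.886 0.000
      vertex 7.000 7.000 22.000
    endloop
  endfacet
  facet normal 0.9103 -0.2958 0.2896
    outer loop
      vertex 12.663 2.886 0.000
      vertex 14.000 7.000 0.000
      vertex 7.000 7.000 22.000
    endloop
  endfacet
endsolid part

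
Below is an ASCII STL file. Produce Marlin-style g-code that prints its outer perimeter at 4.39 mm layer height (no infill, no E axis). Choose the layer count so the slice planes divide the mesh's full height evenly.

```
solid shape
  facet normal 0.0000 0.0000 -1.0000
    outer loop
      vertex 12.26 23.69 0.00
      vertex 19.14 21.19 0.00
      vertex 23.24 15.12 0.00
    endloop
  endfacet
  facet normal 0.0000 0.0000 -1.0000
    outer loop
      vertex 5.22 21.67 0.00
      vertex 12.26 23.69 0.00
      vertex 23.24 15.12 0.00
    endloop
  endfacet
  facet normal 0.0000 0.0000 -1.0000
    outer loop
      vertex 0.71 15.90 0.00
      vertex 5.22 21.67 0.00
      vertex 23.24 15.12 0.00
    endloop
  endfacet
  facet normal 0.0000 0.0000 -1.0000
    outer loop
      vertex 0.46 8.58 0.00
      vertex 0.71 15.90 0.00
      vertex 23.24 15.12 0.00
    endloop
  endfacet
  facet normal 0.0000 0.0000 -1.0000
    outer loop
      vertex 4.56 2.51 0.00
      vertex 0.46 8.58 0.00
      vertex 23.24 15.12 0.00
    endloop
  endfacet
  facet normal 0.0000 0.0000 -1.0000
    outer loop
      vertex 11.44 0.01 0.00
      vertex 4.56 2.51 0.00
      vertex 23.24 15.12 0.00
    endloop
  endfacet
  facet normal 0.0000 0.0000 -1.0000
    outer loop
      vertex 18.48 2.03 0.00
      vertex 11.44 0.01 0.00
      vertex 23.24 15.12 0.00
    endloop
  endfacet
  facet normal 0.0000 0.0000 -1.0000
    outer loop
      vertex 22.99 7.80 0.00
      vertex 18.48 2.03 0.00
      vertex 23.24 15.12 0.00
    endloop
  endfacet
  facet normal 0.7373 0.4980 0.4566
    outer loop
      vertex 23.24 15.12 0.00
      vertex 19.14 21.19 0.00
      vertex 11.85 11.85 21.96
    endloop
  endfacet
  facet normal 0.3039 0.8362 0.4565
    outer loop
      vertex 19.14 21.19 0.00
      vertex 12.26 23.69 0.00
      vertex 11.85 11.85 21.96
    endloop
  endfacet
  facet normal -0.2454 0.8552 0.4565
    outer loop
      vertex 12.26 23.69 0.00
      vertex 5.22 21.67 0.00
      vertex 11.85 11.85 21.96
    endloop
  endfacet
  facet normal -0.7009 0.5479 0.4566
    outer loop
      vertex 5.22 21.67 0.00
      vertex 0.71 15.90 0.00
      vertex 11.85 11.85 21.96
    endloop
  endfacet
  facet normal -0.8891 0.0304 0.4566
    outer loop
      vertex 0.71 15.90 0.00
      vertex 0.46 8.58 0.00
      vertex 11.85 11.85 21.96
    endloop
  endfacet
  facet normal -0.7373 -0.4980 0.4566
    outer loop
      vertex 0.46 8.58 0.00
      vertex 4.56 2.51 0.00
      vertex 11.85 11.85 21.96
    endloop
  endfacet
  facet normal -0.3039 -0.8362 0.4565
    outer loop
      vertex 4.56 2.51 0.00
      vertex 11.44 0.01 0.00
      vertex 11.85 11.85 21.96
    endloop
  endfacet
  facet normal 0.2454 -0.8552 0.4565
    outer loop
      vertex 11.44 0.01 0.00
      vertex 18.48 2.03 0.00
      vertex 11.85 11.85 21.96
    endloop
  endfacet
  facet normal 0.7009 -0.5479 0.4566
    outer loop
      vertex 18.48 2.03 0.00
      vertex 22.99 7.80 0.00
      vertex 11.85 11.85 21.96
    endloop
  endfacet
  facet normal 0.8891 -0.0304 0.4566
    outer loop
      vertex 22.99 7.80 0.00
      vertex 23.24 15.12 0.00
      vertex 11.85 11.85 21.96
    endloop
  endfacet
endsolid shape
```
; perimeter-only toolpath
G21 ; units = mm
G90 ; absolute positioning
G28 ; home
; layer 1
G0 Z4.39
G0 X20.96 Y14.47
G1 X17.68 Y19.32
G1 X12.18 Y21.32
G1 X6.55 Y19.71
G1 X2.94 Y15.09
G1 X2.74 Y9.23
G1 X6.02 Y4.38
G1 X11.52 Y2.38
G1 X17.15 Y3.99
G1 X20.76 Y8.61
G1 X20.96 Y14.47
; layer 2
G0 Z8.78
G0 X18.68 Y13.81
G1 X16.22 Y17.45
G1 X12.10 Y18.95
G1 X7.87 Y17.74
G1 X5.17 Y14.28
G1 X5.02 Y9.89
G1 X7.48 Y6.25
G1 X11.60 Y4.75
G1 X15.83 Y5.96
G1 X18.53 Y9.42
G1 X18.68 Y13.81
; layer 3
G0 Z13.18
G0 X16.41 Y13.16
G1 X14.77 Y15.59
G1 X12.01 Y16.59
G1 X9.20 Y15.78
G1 X7.39 Y13.47
G1 X7.29 Y10.54
G1 X8.93 Y8.11
G1 X11.69 Y7.11
G1 X14.50 Y7.92
G1 X16.31 Y10.23
G1 X16.41 Y13.16
; layer 4
G0 Z17.57
G0 X14.13 Y12.50
G1 X13.31 Y13.72
G1 X11.93 Y14.22
G1 X10.52 Y13.81
G1 X9.62 Y12.66
G1 X9.57 Y11.20
G1 X10.39 Y9.98
G1 X11.77 Y9.48
G1 X13.18 Y9.89
G1 X14.08 Y11.04
G1 X14.13 Y12.50
M2 ; end

The solid is a regular 10-sided pyramid, base circumscribed radius ≈ 11.8 mm, apex at z ≈ 22 mm. Slicing at Δz = 4.39 mm — 5 equal slices spanning the solid's height, so layer i sits at z = i·h/5 — gives 4 non-empty perimeters. Each is a 10-segment closed polygon; G0 lifts to the layer z and rapids to the start vertex, then G1 traces the edges. The cross-section shrinks linearly with z (the slice at the apex is degenerate and omitted).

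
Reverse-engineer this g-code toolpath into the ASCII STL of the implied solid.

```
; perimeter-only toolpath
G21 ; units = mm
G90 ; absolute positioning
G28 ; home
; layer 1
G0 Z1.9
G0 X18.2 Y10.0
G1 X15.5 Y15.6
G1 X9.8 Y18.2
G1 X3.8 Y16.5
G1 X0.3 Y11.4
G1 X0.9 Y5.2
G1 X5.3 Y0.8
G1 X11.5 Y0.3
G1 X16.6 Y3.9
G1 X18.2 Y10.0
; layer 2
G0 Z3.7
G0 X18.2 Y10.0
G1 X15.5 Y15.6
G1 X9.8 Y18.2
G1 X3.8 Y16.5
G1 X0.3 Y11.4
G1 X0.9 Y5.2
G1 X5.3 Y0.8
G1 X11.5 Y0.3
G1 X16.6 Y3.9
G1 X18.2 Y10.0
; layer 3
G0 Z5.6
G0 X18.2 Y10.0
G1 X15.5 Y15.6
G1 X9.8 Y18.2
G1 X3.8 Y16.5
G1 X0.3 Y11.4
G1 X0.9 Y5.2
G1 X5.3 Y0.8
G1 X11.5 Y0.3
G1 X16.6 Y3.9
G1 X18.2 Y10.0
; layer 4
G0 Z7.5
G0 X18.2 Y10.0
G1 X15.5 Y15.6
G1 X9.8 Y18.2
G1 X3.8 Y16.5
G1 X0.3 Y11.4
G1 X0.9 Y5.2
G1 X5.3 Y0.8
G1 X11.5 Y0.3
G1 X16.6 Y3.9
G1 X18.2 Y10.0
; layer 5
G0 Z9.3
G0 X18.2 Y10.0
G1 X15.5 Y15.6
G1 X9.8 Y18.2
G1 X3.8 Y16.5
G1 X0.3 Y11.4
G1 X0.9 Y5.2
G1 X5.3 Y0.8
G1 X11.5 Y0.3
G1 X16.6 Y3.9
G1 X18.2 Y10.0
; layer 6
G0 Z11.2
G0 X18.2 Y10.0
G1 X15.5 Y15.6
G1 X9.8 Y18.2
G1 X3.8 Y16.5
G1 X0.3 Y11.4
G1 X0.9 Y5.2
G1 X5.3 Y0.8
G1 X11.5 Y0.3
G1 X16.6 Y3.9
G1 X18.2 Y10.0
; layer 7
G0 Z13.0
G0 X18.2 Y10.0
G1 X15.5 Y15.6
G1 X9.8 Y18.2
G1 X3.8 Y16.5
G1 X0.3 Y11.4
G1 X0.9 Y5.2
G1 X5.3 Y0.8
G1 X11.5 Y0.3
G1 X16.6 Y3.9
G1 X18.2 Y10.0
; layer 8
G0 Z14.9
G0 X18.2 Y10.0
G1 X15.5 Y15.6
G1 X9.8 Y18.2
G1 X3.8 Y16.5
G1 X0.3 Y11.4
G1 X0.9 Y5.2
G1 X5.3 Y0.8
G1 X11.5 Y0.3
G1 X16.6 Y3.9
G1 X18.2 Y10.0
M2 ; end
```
solid part
  facet normal 0.0000 0.0000 -1.0000
    outer loop
      vertex 9.8 18.2 0.0
      vertex 15.5 15.6 0.0
      vertex 18.2 10.0 0.0
    endloop
  endfacet
  facet normal 0.0000 0.0000 -1.0000
    outer loop
      vertex 3.8 16.5 0.0
      vertex 9.8 18.2 0.0
      vertex 18.2 10.0 0.0
    endloop
  endfacet
  facet normal 0.0000 0.0000 -1.0000
    outer loop
      vertex 0.3 11.4 0.0
      vertex 3.8 16.5 0.0
      vertex 18.2 10.0 0.0
    endloop
  endfacet
  facet normal 0.0000 0.0000 -1.0000
    outer loop
      vertex 0.9 5.2 0.0
      vertex 0.3 11.4 0.0
      vertex 18.2 10.0 0.0
    endloop
  endfacet
  facet normal 0.0000 0.0000 -1.0000
    outer loop
      vertex 5.3 0.8 0.0
      vertex 0.9 5.2 0.0
      vertex 18.2 10.0 0.0
    endloop
  endfacet
  facet normal 0.0000 0.0000 -1.0000
    outer loop
      vertex 11.5 0.3 0.0
      vertex 5.3 0.8 0.0
      vertex 18.2 10.0 0.0
    endloop
  endfacet
  facet normal 0.0000 0.0000 -1.0000
    outer loop
      vertex 16.6 3.9 0.0
      vertex 11.5 0.3 0.0
      vertex 18.2 10.0 0.0
    endloop
  endfacet
  facet normal 0.0000 0.0000 1.0000
    outer loop
      vertex 18.2 10.0 14.9
      vertex 15.5 15.6 14.9
      vertex 9.8 18.2 14.9
    endloop
  endfacet
  facet normal 0.0000 0.0000 1.0000
    outer loop
      vertex 18.2 10.0 14.9
      vertex 9.8 18.2 14.9
      vertex 3.8 16.5 14.9
    endloop
  endfacet
  facet normal 0.0000 0.0000 1.0000
    outer loop
      vertex 18.2 10.0 14.9
      vertex 3.8 16.5 14.9
      vertex 0.3 11.4 14.9
    endloop
  endfacet
  facet normal 0.0000 0.0000 1.0000
    outer loop
      vertex 18.2 10.0 14.9
      vertex 0.3 11.4 14.9
      vertex 0.9 5.2 14.9
    endloop
  endfacet
  facet normal 0.0000 0.0000 1.0000
    outer loop
      vertex 18.2 10.0 14.9
      vertex 0.9 5.2 14.9
      vertex 5.3 0.8 14.9
    endloop
  endfacet
  facet normal 0.0000 0.0000 1.0000
    outer loop
      vertex 18.2 10.0 14.9
      vertex 5.3 0.8 14.9
      vertex 11.5 0.3 14.9
    endloop
  endfacet
  facet normal 0.0000 0.0000 1.0000
    outer loop
      vertex 18.2 10.0 14.9
      vertex 11.5 0.3 14.9
      vertex 16.6 3.9 14.9
    endloop
  endfacet
  facet normal 0.9008 0.4343 0.0000
    outer loop
      vertex 18.2 10.0 0.0
      vertex 15.5 15.6 0.0
      vertex 15.5 15.6 14.9
    endloop
  endfacet
  facet normal 0.9008 0.4343 0.0000
    outer loop
      vertex 18.2 10.0 0.0
      vertex 15.5 15.6 14.9
      vertex 18.2 10.0 14.9
    endloop
  endfacet
  facet normal 0.4150 0.9098 0.0000
    outer loop
      vertex 15.5 15.6 0.0
      vertex 9.8 18.2 0.0
      vertex 9.8 18.2 14.9
    endloop
  endfacet
  facet normal 0.4150 0.9098 0.0000
    outer loop
      vertex 15.5 15.6 0.0
      vertex 9.8 18.2 14.9
      vertex 15.5 15.6 14.9
    endloop
  endfacet
  facet normal -0.2726 0.9621 0.0000
    outer loop
      vertex 9.8 18.2 0.0
      vertex 3.8 16.5 0.0
      vertex 3.8 16.5 14.9
    endloop
  endfacet
  facet normal -0.2726 0.9621 0.0000
    outer loop
      vertex 9.8 18.2 0.0
      vertex 3.8 16.5 14.9
      vertex 9.8 18.2 14.9
    endloop
  endfacet
  facet normal -0.8245 0.5658 0.0000
    outer loop
      vertex 3.8 16.5 0.0
      vertex 0.3 11.4 0.0
      vertex 0.3 11.4 14.9
    endloop
  endfacet
  facet normal -0.8245 0.5658 0.0000
    outer loop
      vertex 3.8 16.5 0.0
      vertex 0.3 11.4 14.9
      vertex 3.8 16.5 14.9
    endloop
  endfacet
  facet normal -0.9954 -0.0963 0.0000
    outer loop
      vertex 0.3 11.4 0.0
      vertex 0.9 5.2 0.0
      vertex 0.9 5.2 14.9
    endloop
  endfacet
  facet normal -0.9954 -0.0963 0.0000
    outer loop
      vertex 0.3 11.4 0.0
      vertex 0.9 5.2 14.9
      vertex 0.3 11.4 14.9
    endloop
  endfacet
  facet normal -0.7071 -0.7071 0.0000
    outer loop
      vertex 0.9 5.2 0.0
      vertex 5.3 0.8 0.0
      vertex 5.3 0.8 14.9
    endloop
  endfacet
  facet normal -0.7071 -0.7071 0.0000
    outer loop
      vertex 0.9 5.2 0.0
      vertex 5.3 0.8 14.9
      vertex 0.9 5.2 14.9
    endloop
  endfacet
  facet normal -0.0804 -0.9968 0.0000
    outer loop
      vertex 5.3 0.8 0.0
      vertex 11.5 0.3 0.0
      vertex 11.5 0.3 14.9
    endloop
  endfacet
  facet normal -0.0804 -0.9968 0.0000
    outer loop
      vertex 5.3 0.8 0.0
      vertex 11.5 0.3 14.9
      vertex 5.3 0.8 14.9
    endloop
  endfacet
  facet normal 0.5767 -0.8170 0.0000
    outer loop
      vertex 11.5 0.3 0.0
      vertex 16.6 3.9 0.0
      vertex 16.6 3.9 14.9
    endloop
  endfacet
  facet normal 0.5767 -0.8170 0.0000
    outer loop
      vertex 11.5 0.3 0.0
      vertex 16.6 3.9 14.9
      vertex 11.5 0.3 14.9
    endloop
  endfacet
  facet normal 0.9673 -0.2537 0.0000
    outer loop
      vertex 16.6 3.9 0.0
      vertex 18.2 10.0 0.0
      vertex 18.2 10.0 14.9
    endloop
  endfacet
  facet normal 0.9673 -0.2537 0.0000
    outer loop
      vertex 16.6 3.9 0.0
      vertex 18.2 10.0 14.9
      vertex 16.6 3.9 14.9
    endloop
  endfacet
endsolid part

The G0 Z moves step by Δz≈1.9 mm. Every layer's G1 loop is the same polygon, so the solid is a straight extrusion of it from z=0 to z≈14.9. Closing with flat bottom and top caps and triangulating gives 32 facets — a regular 9-sided prism (a cylinder approximated with 9 flat sides), circumscribed radius ≈ 9.1 mm, height ≈ 14.9 mm.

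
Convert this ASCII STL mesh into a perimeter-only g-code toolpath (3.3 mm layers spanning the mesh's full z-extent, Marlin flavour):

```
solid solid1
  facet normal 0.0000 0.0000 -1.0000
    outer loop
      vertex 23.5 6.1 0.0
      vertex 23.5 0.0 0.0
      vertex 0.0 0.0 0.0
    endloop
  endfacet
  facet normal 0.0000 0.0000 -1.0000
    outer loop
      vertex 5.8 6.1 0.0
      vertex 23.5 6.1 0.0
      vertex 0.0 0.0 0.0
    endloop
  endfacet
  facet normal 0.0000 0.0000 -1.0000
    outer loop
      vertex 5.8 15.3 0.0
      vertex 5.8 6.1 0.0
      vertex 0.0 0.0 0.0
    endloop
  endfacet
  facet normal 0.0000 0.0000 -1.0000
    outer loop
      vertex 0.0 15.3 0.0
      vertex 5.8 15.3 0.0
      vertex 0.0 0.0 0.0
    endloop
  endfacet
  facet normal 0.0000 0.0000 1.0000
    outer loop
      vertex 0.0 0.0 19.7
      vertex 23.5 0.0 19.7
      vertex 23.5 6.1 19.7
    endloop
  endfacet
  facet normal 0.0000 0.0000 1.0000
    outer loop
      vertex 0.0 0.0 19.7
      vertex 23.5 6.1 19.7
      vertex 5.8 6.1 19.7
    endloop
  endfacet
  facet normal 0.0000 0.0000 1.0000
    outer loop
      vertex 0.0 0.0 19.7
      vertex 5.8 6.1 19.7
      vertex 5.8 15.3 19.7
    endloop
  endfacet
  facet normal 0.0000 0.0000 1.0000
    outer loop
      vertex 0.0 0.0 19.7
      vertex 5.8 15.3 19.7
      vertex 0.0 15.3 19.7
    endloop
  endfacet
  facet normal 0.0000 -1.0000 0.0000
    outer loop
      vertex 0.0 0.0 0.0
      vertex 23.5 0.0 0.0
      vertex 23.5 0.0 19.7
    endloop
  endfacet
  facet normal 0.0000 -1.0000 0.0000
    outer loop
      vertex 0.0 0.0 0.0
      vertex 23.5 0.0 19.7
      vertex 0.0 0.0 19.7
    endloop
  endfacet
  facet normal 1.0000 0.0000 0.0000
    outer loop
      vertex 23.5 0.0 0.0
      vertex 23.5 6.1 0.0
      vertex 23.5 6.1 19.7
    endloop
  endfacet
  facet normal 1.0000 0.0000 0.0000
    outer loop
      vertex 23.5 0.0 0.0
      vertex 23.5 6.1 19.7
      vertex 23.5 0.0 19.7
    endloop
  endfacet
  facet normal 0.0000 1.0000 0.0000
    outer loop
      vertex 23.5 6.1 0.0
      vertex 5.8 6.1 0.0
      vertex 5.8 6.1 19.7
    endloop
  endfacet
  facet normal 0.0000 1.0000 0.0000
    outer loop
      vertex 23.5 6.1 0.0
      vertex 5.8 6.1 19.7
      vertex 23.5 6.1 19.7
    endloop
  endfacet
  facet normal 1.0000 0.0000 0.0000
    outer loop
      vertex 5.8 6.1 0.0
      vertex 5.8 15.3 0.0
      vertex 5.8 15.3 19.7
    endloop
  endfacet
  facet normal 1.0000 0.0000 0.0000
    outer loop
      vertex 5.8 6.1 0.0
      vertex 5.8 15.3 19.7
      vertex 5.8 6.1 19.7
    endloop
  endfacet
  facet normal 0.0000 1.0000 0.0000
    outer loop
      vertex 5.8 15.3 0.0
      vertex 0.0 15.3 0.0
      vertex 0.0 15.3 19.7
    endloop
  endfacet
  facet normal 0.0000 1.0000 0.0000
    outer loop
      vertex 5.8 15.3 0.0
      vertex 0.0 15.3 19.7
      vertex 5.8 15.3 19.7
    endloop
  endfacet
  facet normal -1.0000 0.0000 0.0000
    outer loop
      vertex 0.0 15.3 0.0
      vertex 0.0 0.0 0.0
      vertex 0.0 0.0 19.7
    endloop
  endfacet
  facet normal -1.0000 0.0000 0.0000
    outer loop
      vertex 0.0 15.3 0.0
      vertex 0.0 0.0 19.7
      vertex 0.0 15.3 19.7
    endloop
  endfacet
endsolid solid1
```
; perimeter-only toolpath
G21 ; units = mm
G90 ; absolute positioning
G28 ; home
; layer 1
G0 Z3.3
G0 X0.0 Y0.0
G1 X23.5 Y0.0
G1 X23.5 Y6.1
G1 X5.8 Y6.1
G1 X5.8 Y15.3
G1 X0.0 Y15.3
G1 X0.0 Y0.0
; layer 2
G0 Z6.6
G0 X0.0 Y0.0
G1 X23.5 Y0.0
G1 X23.5 Y6.1
G1 X5.8 Y6.1
G1 X5.8 Y15.3
G1 X0.0 Y15.3
G1 X0.0 Y0.0
; layer 3
G0 Z9.8
G0 X0.0 Y0.0
G1 X23.5 Y0.0
G1 X23.5 Y6.1
G1 X5.8 Y6.1
G1 X5.8 Y15.3
G1 X0.0 Y15.3
G1 X0.0 Y0.0
; layer 4
G0 Z13.1
G0 X0.0 Y0.0
G1 X23.5 Y0.0
G1 X23.5 Y6.1
G1 X5.8 Y6.1
G1 X5.8 Y15.3
G1 X0.0 Y15.3
G1 X0.0 Y0.0
; layer 5
G0 Z16.4
G0 X0.0 Y0.0
G1 X23.5 Y0.0
G1 X23.5 Y6.1
G1 X5.8 Y6.1
G1 X5.8 Y15.3
G1 X0.0 Y15.3
G1 X0.0 Y0.0
; layer 6
G0 Z19.7
G0 X0.0 Y0.0
G1 X23.5 Y0.0
G1 X23.5 Y6.1
G1 X5.8 Y6.1
G1 X5.8 Y15.3
G1 X0.0 Y15.3
G1 X0.0 Y0.0
M2 ; end

The solid is an L-shaped prism: outer 23.5 × 15.3 mm, arm thicknesses ≈ 6.1 mm (horizontal) and 5.8 mm (vertical), extruded 19.7 mm in z. Slicing at Δz = 3.3 mm — 6 equal slices spanning the solid's height, so layer i sits at z = i·h/6 — gives 6 non-empty perimeters. Each is a 6-segment closed polygon; G0 lifts to the layer z and rapids to the start vertex, then G1 traces the edges.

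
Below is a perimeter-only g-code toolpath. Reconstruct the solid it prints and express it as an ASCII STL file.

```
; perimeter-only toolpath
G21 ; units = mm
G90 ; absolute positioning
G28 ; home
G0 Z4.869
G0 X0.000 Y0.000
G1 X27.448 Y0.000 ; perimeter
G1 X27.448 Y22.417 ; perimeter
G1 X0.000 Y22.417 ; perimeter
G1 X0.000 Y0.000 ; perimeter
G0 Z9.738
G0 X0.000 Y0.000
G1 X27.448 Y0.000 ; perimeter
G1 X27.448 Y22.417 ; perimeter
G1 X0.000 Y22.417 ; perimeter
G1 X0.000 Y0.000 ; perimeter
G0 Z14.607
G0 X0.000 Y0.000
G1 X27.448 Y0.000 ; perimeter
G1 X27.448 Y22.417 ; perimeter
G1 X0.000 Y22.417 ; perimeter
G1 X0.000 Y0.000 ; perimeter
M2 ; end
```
solid part
  facet normal 0.0000 0.0000 -1.0000
    outer loop
      vertex 27.448 22.417 0.000
      vertex 27.448 0.000 0.000
      vertex 0.000 0.000 0.000
    endloop
  endfacet
  facet normal 0.0000 0.0000 -1.0000
    outer loop
      vertex 0.000 22.417 0.000
      vertex 27.448 22.417 0.000
      vertex 0.000 0.000 0.000
    endloop
  endfacet
  facet normal 0.0000 0.0000 1.0000
    outer loop
      vertex 0.000 0.000 14.607
      vertex 27.448 0.000 14.607
      vertex 27.448 22.417 14.607
    endloop
  endfacet
  facet normal 0.0000 0.0000 1.0000
    outer loop
      vertex 0.000 0.000 14.607
      vertex 27.448 22.417 14.607
      vertex 0.000 22.417 14.607
    endloop
  endfacet
  facet normal 0.0000 -1.0000 0.0000
    outer loop
      vertex 0.000 0.000 0.000
      vertex 27.448 0.000 0.000
      vertex 27.448 0.000 14.607
    endloop
  endfacet
  facet normal 0.0000 -1.0000 0.0000
    outer loop
      vertex 0.000 0.000 0.000
      vertex 27.448 0.000 14.607
      vertex 0.000 0.000 14.607
    endloop
  endfacet
  facet normal 0.0000 1.0000 0.0000
    outer loop
      vertex 27.448 22.417 14.607
      vertex 27.448 22.417 0.000
      vertex 0.000 22.417 0.000
    endloop
  endfacet
  facet normal 0.0000 1.0000 0.0000
    outer loop
      vertex 0.000 22.417 14.607
      vertex 27.448 22.417 14.607
      vertex 0.000 22.417 0.000
    endloop
  endfacet
  facet normal -1.0000 0.0000 0.0000
    outer loop
      vertex 0.000 22.417 14.607
      vertex 0.000 22.417 0.000
      vertex 0.000 0.000 0.000
    endloop
  endfacet
  facet normal -1.0000 0.0000 0.0000
    outer loop
      vertex 0.000 0.000 14.607
      vertex 0.000 22.417 14.607
      vertex 0.000 0.000 0.000
    endloop
  endfacet
  facet normal 1.0000 0.0000 0.0000
    outer loop
      vertex 27.448 0.000 0.000
      vertex 27.448 22.417 0.000
      vertex 27.448 22.417 14.607
    endloop
  endfacet
  facet normal 1.0000 0.0000 0.0000
    outer loop
      vertex 27.448 0.000 0.000
      vertex 27.448 22.417 14.607
      vertex 27.448 0.000 14.607
    endloop
  endfacet
endsolid part

The G0 Z moves step by Δz≈4.869 mm. Every layer's G1 loop is the same polygon, so the solid is a straight extrusion of it from z=0 to z≈14.6. Closing with flat bottom and top caps and triangulating gives 12 facets — a rectangular box, roughly 27.4 × 22.4 mm footprint and 14.6 mm tall.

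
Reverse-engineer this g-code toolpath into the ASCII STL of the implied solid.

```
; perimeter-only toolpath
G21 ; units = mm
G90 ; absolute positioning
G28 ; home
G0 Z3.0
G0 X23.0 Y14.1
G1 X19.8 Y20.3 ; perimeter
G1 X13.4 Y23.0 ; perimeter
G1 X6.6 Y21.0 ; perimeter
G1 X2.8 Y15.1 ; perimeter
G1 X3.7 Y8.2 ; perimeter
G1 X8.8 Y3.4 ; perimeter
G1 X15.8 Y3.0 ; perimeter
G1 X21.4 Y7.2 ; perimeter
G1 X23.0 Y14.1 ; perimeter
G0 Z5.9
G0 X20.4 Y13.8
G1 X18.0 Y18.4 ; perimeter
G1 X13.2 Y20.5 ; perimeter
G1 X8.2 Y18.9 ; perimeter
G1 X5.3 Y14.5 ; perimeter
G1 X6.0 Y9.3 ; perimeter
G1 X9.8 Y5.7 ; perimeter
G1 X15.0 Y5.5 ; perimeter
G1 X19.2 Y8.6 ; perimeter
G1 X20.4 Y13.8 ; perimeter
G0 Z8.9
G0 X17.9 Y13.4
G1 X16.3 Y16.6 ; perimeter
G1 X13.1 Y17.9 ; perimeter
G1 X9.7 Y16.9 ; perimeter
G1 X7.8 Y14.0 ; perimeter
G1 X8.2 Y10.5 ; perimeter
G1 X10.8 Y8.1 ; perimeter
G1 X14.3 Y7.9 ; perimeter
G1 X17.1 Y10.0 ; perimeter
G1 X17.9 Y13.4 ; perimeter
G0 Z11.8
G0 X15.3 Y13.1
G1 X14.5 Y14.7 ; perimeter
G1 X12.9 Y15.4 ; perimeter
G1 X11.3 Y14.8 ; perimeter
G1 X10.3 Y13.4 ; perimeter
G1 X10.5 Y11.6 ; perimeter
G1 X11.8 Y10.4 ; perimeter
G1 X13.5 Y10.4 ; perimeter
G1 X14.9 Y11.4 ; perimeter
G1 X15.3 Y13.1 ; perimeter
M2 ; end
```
solid part
  facet normal 0.0000 0.0000 -1.0000
    outer loop
      vertex 13.5 25.6 0.0
      vertex 21.5 22.2 0.0
      vertex 25.5 14.4 0.0
    endloop
  endfacet
  facet normal 0.0000 0.0000 -1.0000
    outer loop
      vertex 5.1 23.0 0.0
      vertex 13.5 25.6 0.0
      vertex 25.5 14.4 0.0
    endloop
  endfacet
  facet normal 0.0000 0.0000 -1.0000
    outer loop
      vertex 0.3 15.7 0.0
      vertex 5.1 23.0 0.0
      vertex 25.5 14.4 0.0
    endloop
  endfacet
  facet normal 0.0000 0.0000 -1.0000
    outer loop
      vertex 1.4 7.0 0.0
      vertex 0.3 15.7 0.0
      vertex 25.5 14.4 0.0
    endloop
  endfacet
  facet normal 0.0000 0.0000 -1.0000
    outer loop
      vertex 7.8 1.0 0.0
      vertex 1.4 7.0 0.0
      vertex 25.5 14.4 0.0
    endloop
  endfacet
  facet normal 0.0000 0.0000 -1.0000
    outer loop
      vertex 16.5 0.6 0.0
      vertex 7.8 1.0 0.0
      vertex 25.5 14.4 0.0
    endloop
  endfacet
  facet normal 0.0000 0.0000 -1.0000
    outer loop
      vertex 23.5 5.8 0.0
      vertex 16.5 0.6 0.0
      vertex 25.5 14.4 0.0
    endloop
  endfacet
  facet normal 0.6905 0.3541 0.6308
    outer loop
      vertex 25.5 14.4 0.0
      vertex 21.5 22.2 0.0
      vertex 12.8 12.8 14.8
    endloop
  endfacet
  facet normal 0.3033 0.7136 0.6315
    outer loop
      vertex 21.5 22.2 0.0
      vertex 13.5 25.6 0.0
      vertex 12.8 12.8 14.8
    endloop
  endfacet
  facet normal -0.2295 0.7415 0.6305
    outer loop
      vertex 13.5 25.6 0.0
      vertex 5.1 23.0 0.0
      vertex 12.8 12.8 14.8
    endloop
  endfacet
  facet normal -0.6482 0.4262 0.6310
    outer loop
      vertex 5.1 23.0 0.0
      vertex 0.3 15.7 0.0
      vertex 12.8 12.8 14.8
    endloop
  endfacet
  facet normal -0.7697 -0.0973 0.6310
    outer loop
      vertex 0.3 15.7 0.0
      vertex 1.4 7.0 0.0
      vertex 12.8 12.8 14.8
    endloop
  endfacet
  facet normal -0.5308 -0.5661 0.6307
    outer loop
      vertex 1.4 7.0 0.0
      vertex 7.8 1.0 0.0
      vertex 12.8 12.8 14.8
    endloop
  endfacet
  facet normal -0.0357 -0.7755 0.6303
    outer loop
      vertex 7.8 1.0 0.0
      vertex 16.5 0.6 0.0
      vertex 12.8 12.8 14.8
    endloop
  endfacet
  facet normal 0.4632 -0.6235 0.6298
    outer loop
      vertex 16.5 0.6 0.0
      vertex 23.5 5.8 0.0
      vertex 12.8 12.8 14.8
    endloop
  endfacet
  facet normal 0.7564 -0.1759 0.6300
    outer loop
      vertex 23.5 5.8 0.0
      vertex 25.5 14.4 0.0
      vertex 12.8 12.8 14.8
    endloop
  endfacet
endsolid part

The G0 Z moves step by Δz≈3.0 mm. The G1 loops shrink linearly with z, so the solid tapers from its base footprint up to z≈14.8. Closing with a flat bottom cap and the tapered top and triangulating gives 16 facets — a regular 9-sided pyramid, base circumscribed radius ≈ 12.8 mm, apex at z ≈ 14.8 mm.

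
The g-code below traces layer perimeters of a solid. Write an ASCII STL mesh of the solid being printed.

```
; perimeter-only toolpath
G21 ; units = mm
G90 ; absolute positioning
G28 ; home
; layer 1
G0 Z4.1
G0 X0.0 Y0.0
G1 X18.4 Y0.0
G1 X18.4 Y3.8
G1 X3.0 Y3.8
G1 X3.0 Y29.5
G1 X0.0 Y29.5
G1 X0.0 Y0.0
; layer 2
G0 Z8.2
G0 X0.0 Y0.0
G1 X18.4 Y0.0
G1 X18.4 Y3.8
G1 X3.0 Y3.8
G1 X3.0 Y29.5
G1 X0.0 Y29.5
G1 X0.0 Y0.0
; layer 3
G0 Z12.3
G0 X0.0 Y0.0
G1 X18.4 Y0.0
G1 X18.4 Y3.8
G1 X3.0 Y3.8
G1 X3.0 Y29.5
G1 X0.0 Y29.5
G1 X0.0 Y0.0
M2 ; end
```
solid part
  facet normal 0.0000 0.0000 -1.0000
    outer loop
      vertex 18.4 3.8 0.0
      vertex 18.4 0.0 0.0
      vertex 0.0 0.0 0.0
    endloop
  endfacet
  facet normal 0.0000 0.0000 -1.0000
    outer loop
      vertex 3.0 3.8 0.0
      vertex 18.4 3.8 0.0
      vertex 0.0 0.0 0.0
    endloop
  endfacet
  facet normal 0.0000 0.0000 -1.0000
    outer loop
      vertex 3.0 29.5 0.0
      vertex 3.0 3.8 0.0
      vertex 0.0 0.0 0.0
    endloop
  endfacet
  facet normal 0.0000 0.0000 -1.0000
    outer loop
      vertex 0.0 29.5 0.0
      vertex 3.0 29.5 0.0
      vertex 0.0 0.0 0.0
    endloop
  endfacet
  facet normal 0.0000 0.0000 1.0000
    outer loop
      vertex 0.0 0.0 12.3
      vertex 18.4 0.0 12.3
      vertex 18.4 3.8 12.3
    endloop
  endfacet
  facet normal 0.0000 0.0000 1.0000
    outer loop
      vertex 0.0 0.0 12.3
      vertex 18.4 3.8 12.3
      vertex 3.0 3.8 12.3
    endloop
  endfacet
  facet normal 0.0000 0.0000 1.0000
    outer loop
      vertex 0.0 0.0 12.3
      vertex 3.0 3.8 12.3
      vertex 3.0 29.5 12.3
    endloop
  endfacet
  facet normal 0.0000 0.0000 1.0000
    outer loop
      vertex 0.0 0.0 12.3
      vertex 3.0 29.5 12.3
      vertex 0.0 29.5 12.3
    endloop
  endfacet
  facet normal 0.0000 -1.0000 0.0000
    outer loop
      vertex 0.0 0.0 0.0
      vertex 18.4 0.0 0.0
      vertex 18.4 0.0 12.3
    endloop
  endfacet
  facet normal 0.0000 -1.0000 0.0000
    outer loop
      vertex 0.0 0.0 0.0
      vertex 18.4 0.0 12.3
      vertex 0.0 0.0 12.3
    endloop
  endfacet
  facet normal 1.0000 0.0000 0.0000
    outer loop
      vertex 18.4 0.0 0.0
      vertex 18.4 3.8 0.0
      vertex 18.4 3.8 12.3
    endloop
  endfacet
  facet normal 1.0000 0.0000 0.0000
    outer loop
      vertex 18.4 0.0 0.0
      vertex 18.4 3.8 12.3
      vertex 18.4 0.0 12.3
    endloop
  endfacet
  facet normal 0.0000 1.0000 0.0000
    outer loop
      vertex 18.4 3.8 0.0
      vertex 3.0 3.8 0.0
      vertex 3.0 3.8 12.3
    endloop
  endfacet
  facet normal 0.0000 1.0000 0.0000
    outer loop
      vertex 18.4 3.8 0.0
      vertex 3.0 3.8 12.3
      vertex 18.4 3.8 12.3
    endloop
  endfacet
  facet normal 1.0000 0.0000 0.0000
    outer loop
      vertex 3.0 3.8 0.0
      vertex 3.0 29.5 0.0
      vertex 3.0 29.5 12.3
    endloop
  endfacet
  facet normal 1.0000 0.0000 0.0000
    outer loop
      vertex 3.0 3.8 0.0
      vertex 3.0 29.5 12.3
      vertex 3.0 3.8 12.3
    endloop
  endfacet
  facet normal 0.0000 1.0000 0.0000
    outer loop
      vertex 3.0 29.5 0.0
      vertex 0.0 29.5 0.0
      vertex 0.0 29.5 12.3
    endloop
  endfacet
  facet normal 0.0000 1.0000 0.0000
    outer loop
      vertex 3.0 29.5 0.0
      vertex 0.0 29.5 12.3
      vertex 3.0 29.5 12.3
    endloop
  endfacet
  facet normal -1.0000 0.0000 0.0000
    outer loop
      vertex 0.0 29.5 0.0
      vertex 0.0 0.0 0.0
      vertex 0.0 0.0 12.3
    endloop
  endfacet
  facet normal -1.0000 0.0000 0.0000
    outer loop
      vertex 0.0 29.5 0.0
      vertex 0.0 0.0 12.3
      vertex 0.0 29.5 12.3
    endloop
  endfacet
endsolid part

The G0 Z moves step by Δz≈4.1 mm. Every layer's G1 loop is the same polygon, so the solid is a straight extrusion of it from z=0 to z≈12.3. Closing with flat bottom and top caps and triangulating gives 20 facets — an L-shaped prism: outer 18.4 × 29.5 mm, arm thicknesses ≈ 3.8 mm (horizontal) and 3 mm (vertical), extruded 12.3 mm in z.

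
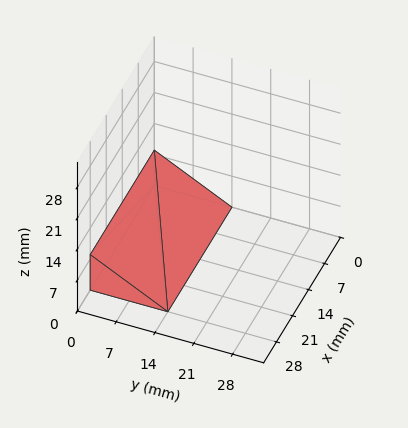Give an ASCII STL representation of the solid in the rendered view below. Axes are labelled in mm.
Reading the render: the shape is a wedge (ramp): 28 × 14 mm base, rising to 8 mm along the y=0 edge and sloping linearly to z=0 at y=14 (dimensions read to the nearest mm from the axis ticks). For the STL, each face is triangulated and given an outward normal.

solid part
  facet normal 0.0000 0.0000 -1.0000
    outer loop
      vertex 28.000 14.000 0.000
      vertex 28.000 0.000 0.000
      vertex 0.000 0.000 0.000
    endloop
  endfacet
  facet normal 0.0000 0.0000 -1.0000
    outer loop
      vertex 0.000 14.000 0.000
      vertex 28.000 14.000 0.000
      vertex 0.000 0.000 0.000
    endloop
  endfacet
  facet normal 0.0000 -1.0000 0.0000
    outer loop
      vertex 0.000 0.000 0.000
      vertex 28.000 0.000 0.000
      vertex 28.000 0.000 8.000
    endloop
  endfacet
  facet normal 0.0000 -1.0000 0.0000
    outer loop
      vertex 0.000 0.000 0.000
      vertex 28.000 0.000 8.000
      vertex 0.000 0.000 8.000
    endloop
  endfacet
  facet normal 0.0000 0.4961 0.8682
    outer loop
      vertex 0.000 0.000 8.000
      vertex 28.000 0.000 8.000
      vertex 28.000 14.000 0.000
    endloop
  endfacet
  facet normal 0.0000 0.4961 0.8682
    outer loop
      vertex 0.000 0.000 8.000
      vertex 28.000 14.000 0.000
      vertex 0.000 14.000 0.000
    endloop
  endfacet
  facet normal -1.0000 0.0000 0.0000
    outer loop
      vertex 0.000 0.000 8.000
      vertex 0.000 14.000 0.000
      vertex 0.000 0.000 0.000
    endloop
  endfacet
  facet normal 1.0000 0.0000 0.0000
    outer loop
      vertex 28.000 0.000 0.000
      vertex 28.000 14.000 0.000
      vertex 28.000 0.000 8.000
    endloop
  endfacet
endsolid part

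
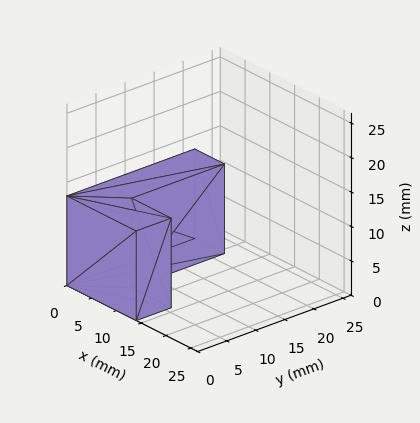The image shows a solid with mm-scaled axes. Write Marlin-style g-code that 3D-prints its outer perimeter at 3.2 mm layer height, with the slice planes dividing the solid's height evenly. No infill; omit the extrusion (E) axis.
Reading the render: the shape is an L-shaped prism: outer 14 × 22 mm, arm thicknesses ≈ 6 mm (horizontal) and 6 mm (vertical), extruded 13 mm in z (dimensions read to the nearest mm from the axis ticks). For the g-code, the solid's height is divided into equal slices at the stated Δz and each level perimeter traced with G1 moves after a G0 lift.

; perimeter-only toolpath
G21 ; units = mm
G90 ; absolute positioning
G28 ; home
; layer 1
G0 Z3.2
G0 X0.0 Y0.0
G1 X14.0 Y0.0
G1 X14.0 Y6.0
G1 X6.0 Y6.0
G1 X6.0 Y22.0
G1 X0.0 Y22.0
G1 X0.0 Y0.0
; layer 2
G0 Z6.5
G0 X0.0 Y0.0
G1 X14.0 Y0.0
G1 X14.0 Y6.0
G1 X6.0 Y6.0
G1 X6.0 Y22.0
G1 X0.0 Y22.0
G1 X0.0 Y0.0
; layer 3
G0 Z9.8
G0 X0.0 Y0.0
G1 X14.0 Y0.0
G1 X14.0 Y6.0
G1 X6.0 Y6.0
G1 X6.0 Y22.0
G1 X0.0 Y22.0
G1 X0.0 Y0.0
; layer 4
G0 Z13.0
G0 X0.0 Y0.0
G1 X14.0 Y0.0
G1 X14.0 Y6.0
G1 X6.0 Y6.0
G1 X6.0 Y22.0
G1 X0.0 Y22.0
G1 X0.0 Y0.0
M2 ; end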